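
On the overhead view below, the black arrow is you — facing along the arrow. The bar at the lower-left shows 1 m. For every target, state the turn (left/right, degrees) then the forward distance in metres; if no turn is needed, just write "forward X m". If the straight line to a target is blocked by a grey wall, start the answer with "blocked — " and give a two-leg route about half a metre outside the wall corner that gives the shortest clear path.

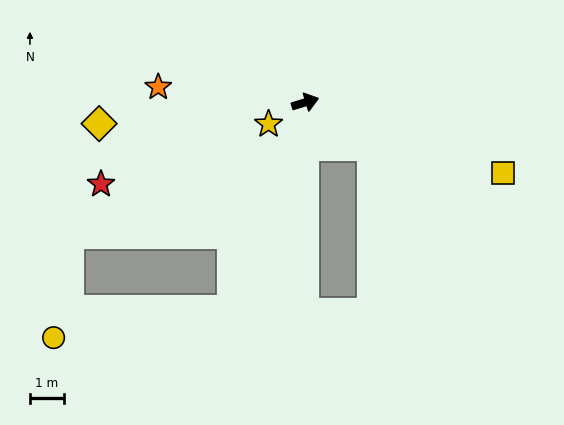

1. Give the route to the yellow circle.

blocked — turn right 127°, forward 6.5 m, then turn right 61°, forward 5.3 m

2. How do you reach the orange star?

turn left 157°, forward 4.3 m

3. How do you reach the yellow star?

turn right 166°, forward 1.3 m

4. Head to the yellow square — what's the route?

turn right 37°, forward 6.2 m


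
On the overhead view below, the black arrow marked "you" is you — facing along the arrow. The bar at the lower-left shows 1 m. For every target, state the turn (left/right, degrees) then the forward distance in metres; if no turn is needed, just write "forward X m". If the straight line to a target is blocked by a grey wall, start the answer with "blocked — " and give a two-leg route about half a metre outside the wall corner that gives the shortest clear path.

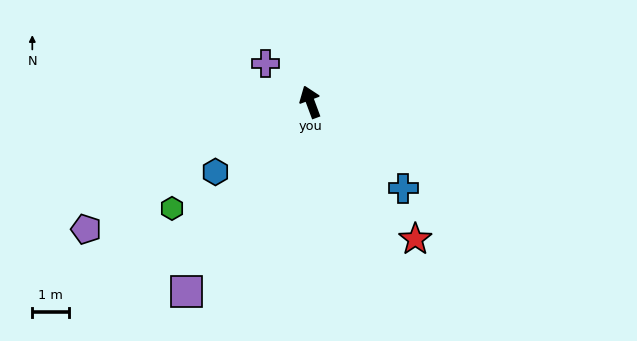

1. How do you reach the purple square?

turn left 126°, forward 6.2 m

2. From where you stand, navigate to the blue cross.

turn right 153°, forward 3.5 m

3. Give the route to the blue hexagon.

turn left 106°, forward 3.2 m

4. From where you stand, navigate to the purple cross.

turn left 29°, forward 1.6 m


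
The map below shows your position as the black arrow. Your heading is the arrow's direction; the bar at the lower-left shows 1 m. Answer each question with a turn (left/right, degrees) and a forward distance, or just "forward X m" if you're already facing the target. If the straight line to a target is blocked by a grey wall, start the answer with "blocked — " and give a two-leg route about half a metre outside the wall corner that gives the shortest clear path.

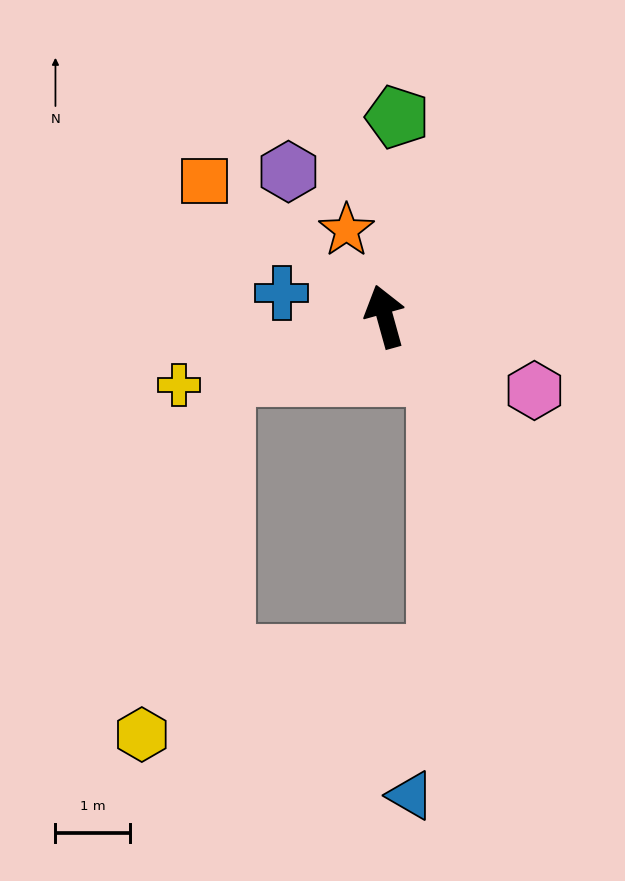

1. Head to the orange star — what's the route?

turn left 9°, forward 1.3 m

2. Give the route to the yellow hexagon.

blocked — turn left 94°, forward 2.3 m, then turn left 58°, forward 4.9 m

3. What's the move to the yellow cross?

turn left 93°, forward 2.9 m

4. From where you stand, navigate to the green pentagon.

turn right 19°, forward 2.7 m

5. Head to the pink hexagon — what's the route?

turn right 132°, forward 2.2 m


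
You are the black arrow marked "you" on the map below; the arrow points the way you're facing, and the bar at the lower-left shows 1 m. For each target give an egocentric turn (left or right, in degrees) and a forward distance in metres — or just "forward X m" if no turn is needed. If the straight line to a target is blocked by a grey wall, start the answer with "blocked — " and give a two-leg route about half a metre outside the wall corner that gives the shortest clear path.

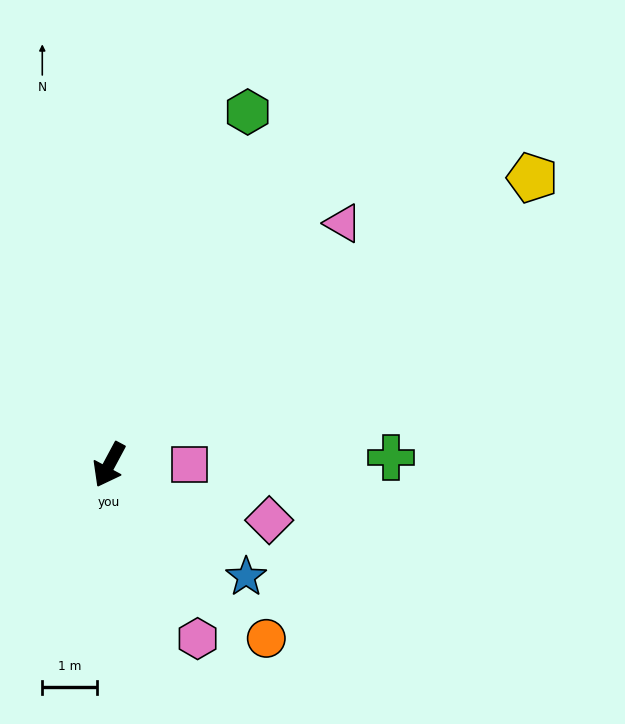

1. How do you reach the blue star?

turn left 79°, forward 3.3 m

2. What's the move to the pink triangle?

turn left 164°, forward 6.2 m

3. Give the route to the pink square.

turn left 119°, forward 1.5 m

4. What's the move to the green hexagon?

turn right 173°, forward 7.0 m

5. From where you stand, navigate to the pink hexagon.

turn left 55°, forward 3.6 m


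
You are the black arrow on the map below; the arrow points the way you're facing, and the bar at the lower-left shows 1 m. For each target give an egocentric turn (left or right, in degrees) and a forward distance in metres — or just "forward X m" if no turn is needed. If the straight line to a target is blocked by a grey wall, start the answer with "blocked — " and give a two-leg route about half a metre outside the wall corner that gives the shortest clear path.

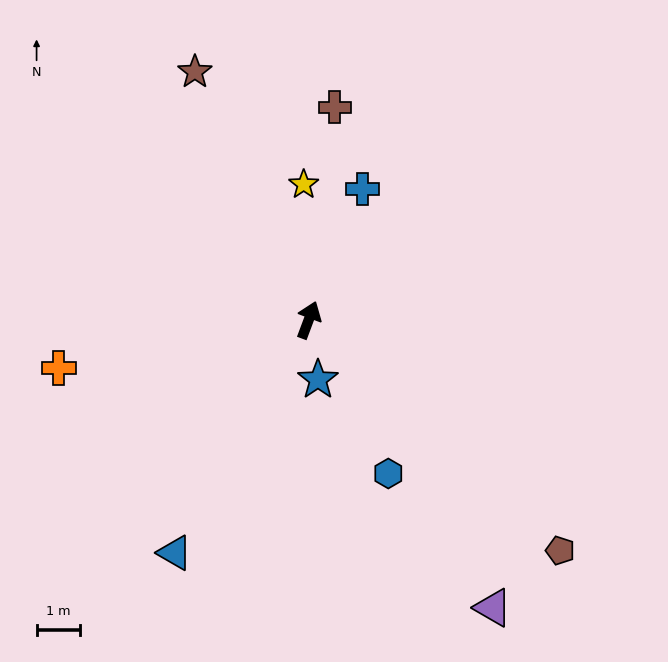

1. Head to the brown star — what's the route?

turn left 45°, forward 6.2 m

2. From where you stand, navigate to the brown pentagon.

turn right 112°, forward 7.8 m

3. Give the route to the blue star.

turn right 151°, forward 1.4 m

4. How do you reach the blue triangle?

turn left 171°, forward 6.1 m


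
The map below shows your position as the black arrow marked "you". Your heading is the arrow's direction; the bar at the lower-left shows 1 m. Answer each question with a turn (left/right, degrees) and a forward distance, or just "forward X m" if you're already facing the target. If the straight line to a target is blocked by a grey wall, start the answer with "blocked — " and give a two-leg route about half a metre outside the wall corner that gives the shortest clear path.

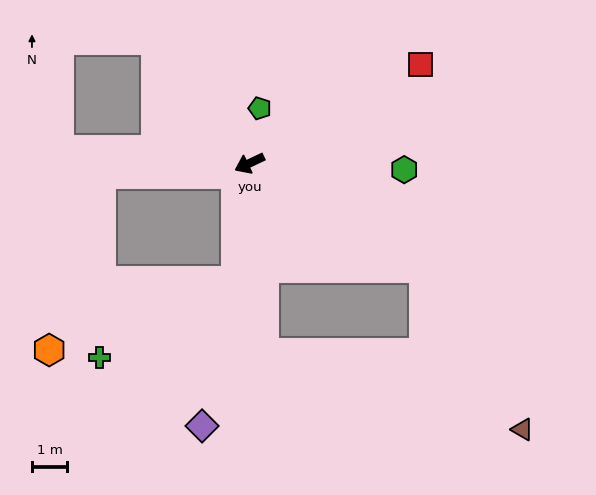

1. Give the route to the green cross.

blocked — turn left 58°, forward 3.3 m, then turn right 54°, forward 4.4 m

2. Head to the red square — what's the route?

turn right 175°, forward 5.6 m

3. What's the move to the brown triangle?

blocked — turn left 124°, forward 5.7 m, then turn right 28°, forward 5.3 m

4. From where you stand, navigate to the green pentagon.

turn right 126°, forward 1.6 m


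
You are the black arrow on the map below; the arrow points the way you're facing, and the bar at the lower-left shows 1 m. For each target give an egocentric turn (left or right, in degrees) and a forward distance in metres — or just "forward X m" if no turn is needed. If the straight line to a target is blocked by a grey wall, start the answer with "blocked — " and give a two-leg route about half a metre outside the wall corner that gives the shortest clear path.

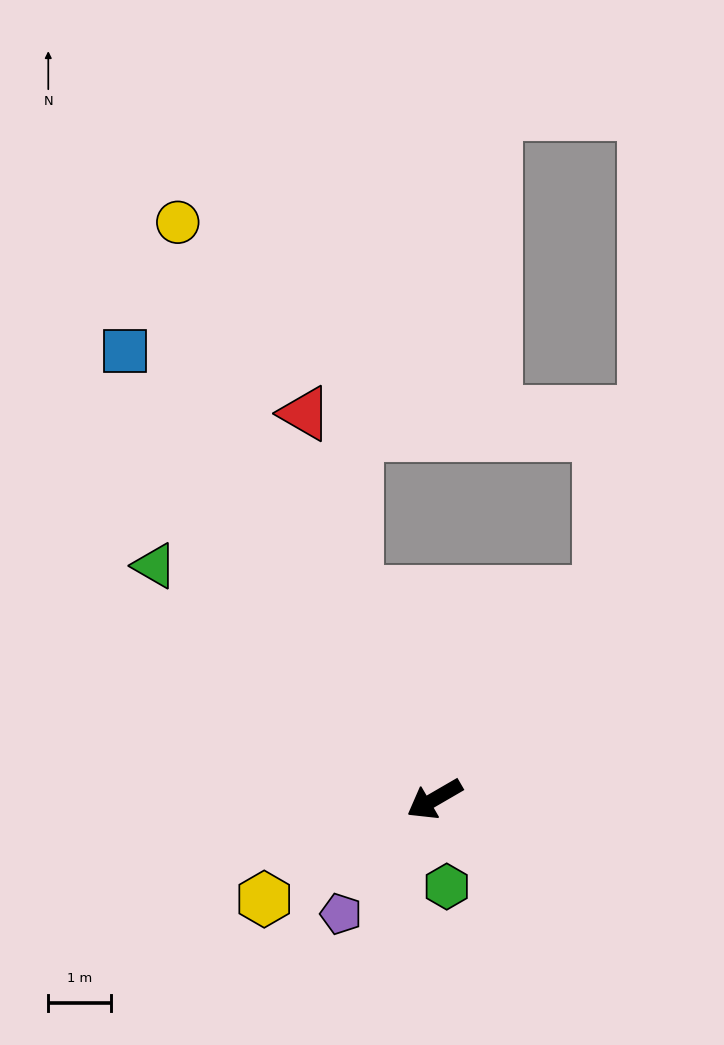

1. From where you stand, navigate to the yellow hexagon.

forward 3.1 m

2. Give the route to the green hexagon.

turn left 68°, forward 1.4 m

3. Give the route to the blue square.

turn right 85°, forward 8.6 m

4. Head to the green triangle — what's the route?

turn right 70°, forward 5.8 m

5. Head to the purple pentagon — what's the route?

turn left 21°, forward 2.3 m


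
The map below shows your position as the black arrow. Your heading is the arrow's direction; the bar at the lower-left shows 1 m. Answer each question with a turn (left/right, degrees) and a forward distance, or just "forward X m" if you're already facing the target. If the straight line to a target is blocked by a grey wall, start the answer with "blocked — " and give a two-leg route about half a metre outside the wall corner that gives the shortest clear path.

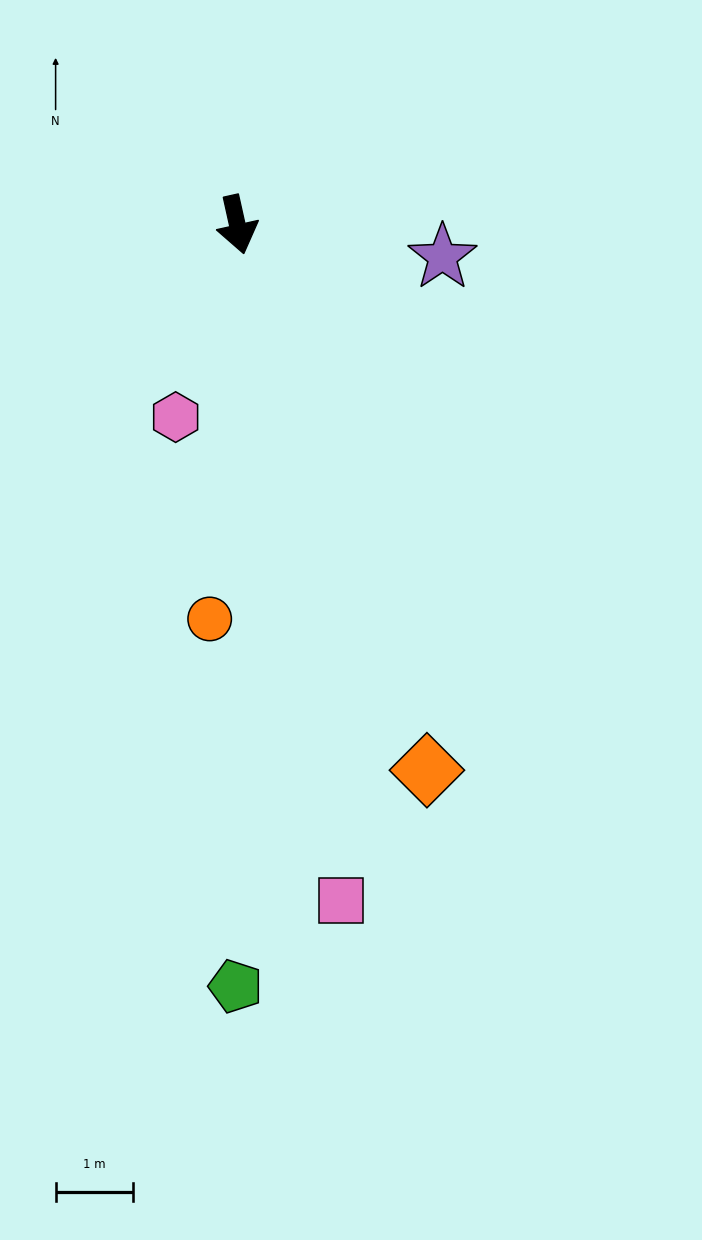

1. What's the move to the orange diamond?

turn left 7°, forward 7.5 m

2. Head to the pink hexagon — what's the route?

turn right 30°, forward 2.6 m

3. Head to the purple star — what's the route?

turn left 68°, forward 2.7 m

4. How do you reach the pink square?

turn right 4°, forward 8.9 m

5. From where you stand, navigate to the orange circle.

turn right 17°, forward 5.1 m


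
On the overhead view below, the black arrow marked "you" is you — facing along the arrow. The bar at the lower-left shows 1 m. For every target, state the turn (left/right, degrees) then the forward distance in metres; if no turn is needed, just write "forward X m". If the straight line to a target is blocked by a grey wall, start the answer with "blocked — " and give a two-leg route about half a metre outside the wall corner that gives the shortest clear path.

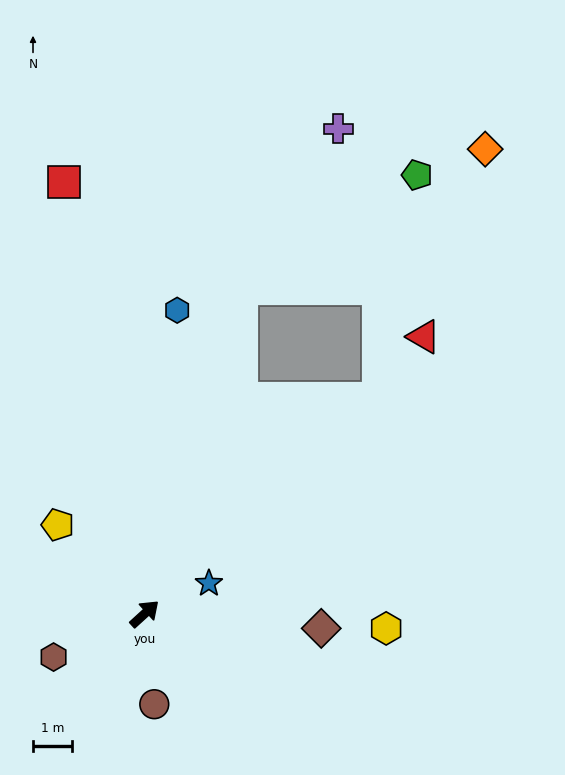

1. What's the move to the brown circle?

turn right 126°, forward 2.3 m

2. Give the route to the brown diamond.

turn right 47°, forward 4.6 m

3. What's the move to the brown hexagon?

turn left 163°, forward 2.6 m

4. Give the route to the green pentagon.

blocked — forward 8.2 m, then turn left 38°, forward 5.9 m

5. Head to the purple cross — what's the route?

blocked — turn left 31°, forward 8.7 m, then turn right 15°, forward 4.8 m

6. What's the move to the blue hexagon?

turn left 42°, forward 7.9 m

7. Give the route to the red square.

turn left 58°, forward 11.3 m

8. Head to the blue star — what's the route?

turn right 17°, forward 1.8 m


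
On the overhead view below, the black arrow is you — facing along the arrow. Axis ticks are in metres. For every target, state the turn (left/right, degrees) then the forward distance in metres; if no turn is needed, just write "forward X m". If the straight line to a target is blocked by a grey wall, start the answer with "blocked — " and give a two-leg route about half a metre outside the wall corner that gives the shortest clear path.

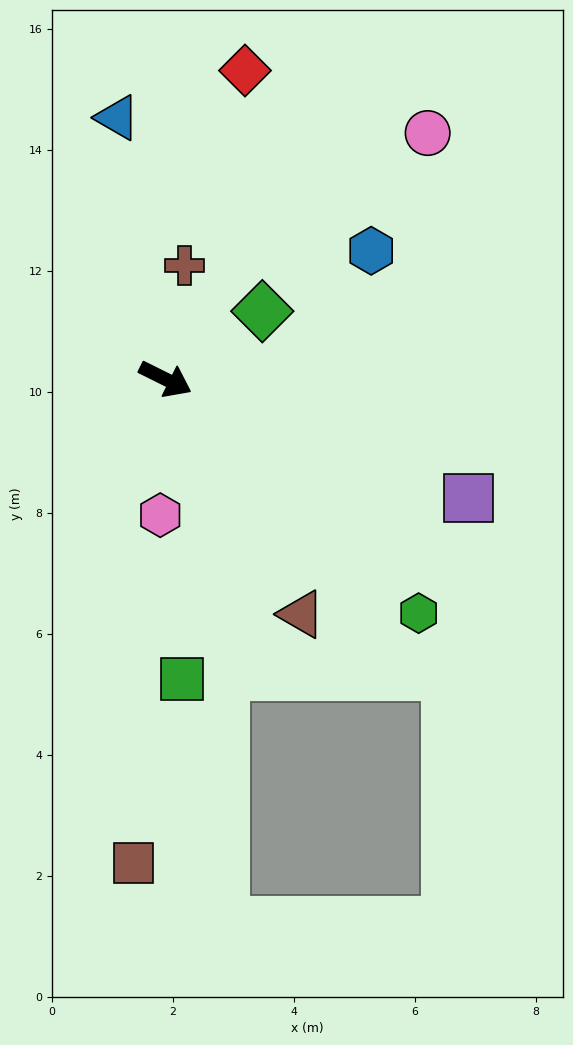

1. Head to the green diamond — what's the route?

turn left 61°, forward 2.0 m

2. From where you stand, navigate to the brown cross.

turn left 107°, forward 1.9 m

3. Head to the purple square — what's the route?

turn left 5°, forward 5.4 m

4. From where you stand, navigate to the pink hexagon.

turn right 66°, forward 2.3 m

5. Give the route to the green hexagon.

turn right 16°, forward 5.7 m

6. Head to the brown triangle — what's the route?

turn right 34°, forward 4.5 m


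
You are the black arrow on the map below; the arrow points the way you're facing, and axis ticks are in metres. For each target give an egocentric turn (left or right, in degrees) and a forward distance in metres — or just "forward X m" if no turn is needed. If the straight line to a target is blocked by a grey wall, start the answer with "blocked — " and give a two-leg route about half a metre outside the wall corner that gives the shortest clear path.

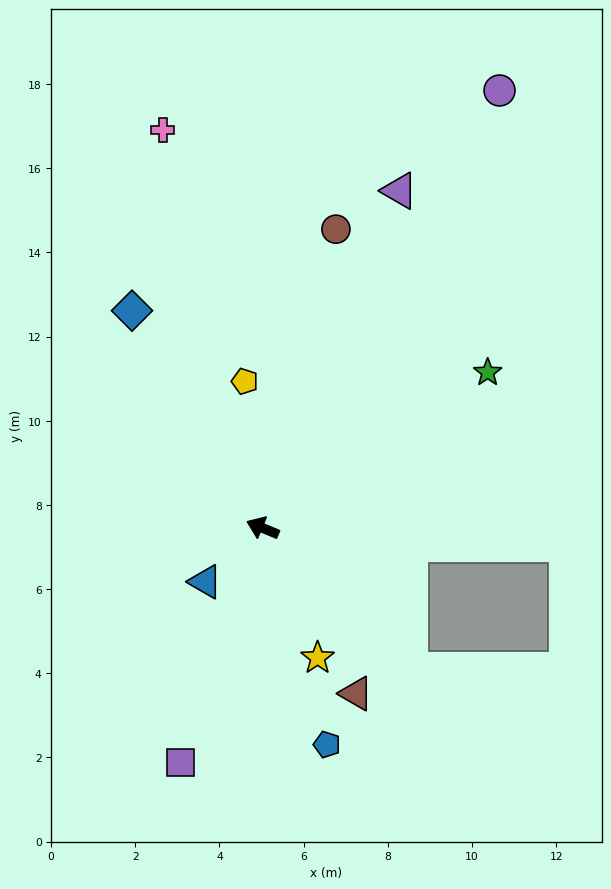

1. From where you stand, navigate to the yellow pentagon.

turn right 61°, forward 3.5 m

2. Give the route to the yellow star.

turn left 135°, forward 3.3 m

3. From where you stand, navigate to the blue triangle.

turn left 66°, forward 1.9 m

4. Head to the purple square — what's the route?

turn left 93°, forward 5.9 m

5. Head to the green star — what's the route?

turn right 123°, forward 6.5 m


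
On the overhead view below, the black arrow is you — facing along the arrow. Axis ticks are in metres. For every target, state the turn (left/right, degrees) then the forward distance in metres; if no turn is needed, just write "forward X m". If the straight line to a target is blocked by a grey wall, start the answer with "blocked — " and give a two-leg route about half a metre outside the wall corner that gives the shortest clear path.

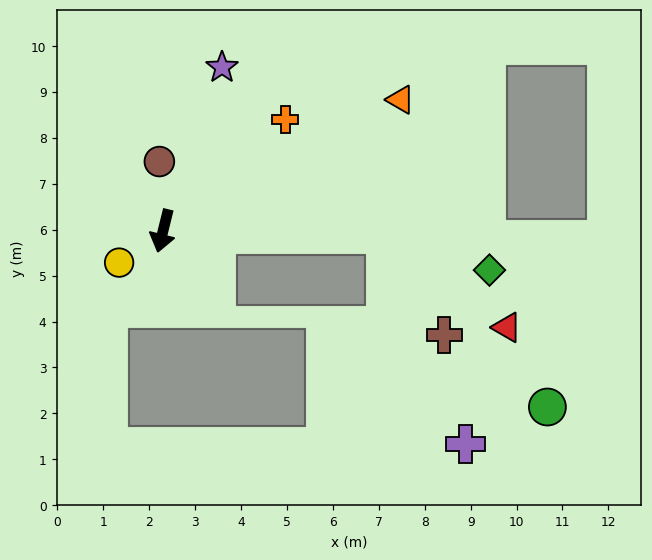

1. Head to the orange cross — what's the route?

turn left 146°, forward 3.6 m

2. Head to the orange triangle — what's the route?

turn left 133°, forward 5.9 m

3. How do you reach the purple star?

turn left 174°, forward 3.8 m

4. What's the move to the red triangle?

blocked — turn left 103°, forward 4.8 m, then turn right 37°, forward 3.3 m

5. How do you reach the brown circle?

turn right 163°, forward 1.5 m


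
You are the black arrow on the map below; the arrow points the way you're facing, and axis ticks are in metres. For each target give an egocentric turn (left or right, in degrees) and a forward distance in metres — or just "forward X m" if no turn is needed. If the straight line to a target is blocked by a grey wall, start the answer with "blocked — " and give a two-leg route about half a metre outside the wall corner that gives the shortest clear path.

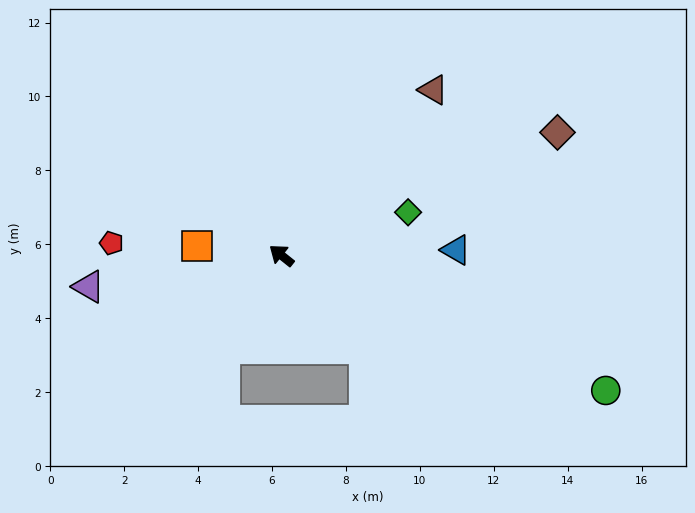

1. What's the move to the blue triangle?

turn right 140°, forward 4.7 m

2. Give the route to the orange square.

turn left 32°, forward 2.3 m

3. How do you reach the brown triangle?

turn right 94°, forward 6.1 m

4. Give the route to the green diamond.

turn right 123°, forward 3.6 m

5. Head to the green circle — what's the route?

turn right 164°, forward 9.5 m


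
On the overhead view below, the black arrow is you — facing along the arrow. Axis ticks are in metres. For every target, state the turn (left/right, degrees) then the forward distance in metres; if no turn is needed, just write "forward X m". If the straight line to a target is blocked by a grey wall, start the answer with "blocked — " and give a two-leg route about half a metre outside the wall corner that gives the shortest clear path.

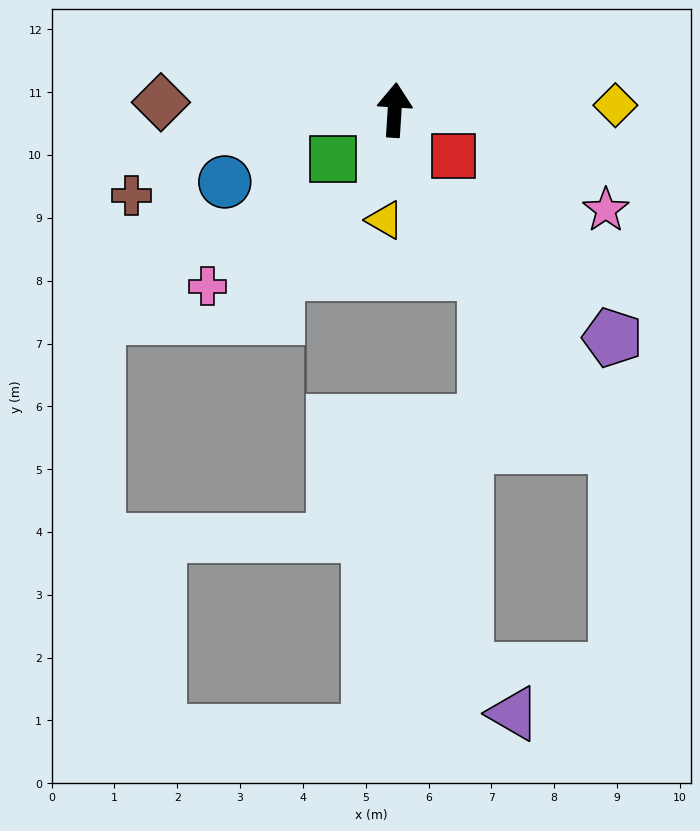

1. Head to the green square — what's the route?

turn left 132°, forward 1.3 m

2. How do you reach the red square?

turn right 124°, forward 1.2 m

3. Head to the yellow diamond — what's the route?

turn right 85°, forward 3.5 m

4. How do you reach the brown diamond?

turn left 92°, forward 3.7 m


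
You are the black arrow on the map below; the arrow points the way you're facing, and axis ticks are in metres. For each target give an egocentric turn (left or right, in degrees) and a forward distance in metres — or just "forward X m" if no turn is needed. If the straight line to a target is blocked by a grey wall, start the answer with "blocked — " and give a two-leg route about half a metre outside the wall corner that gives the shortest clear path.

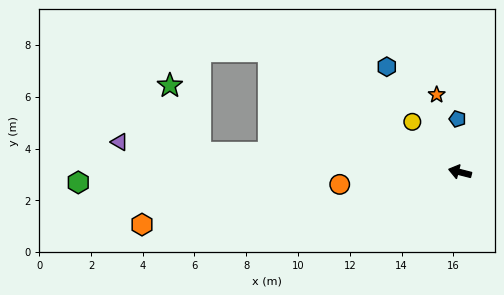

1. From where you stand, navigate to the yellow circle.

turn right 32°, forward 2.7 m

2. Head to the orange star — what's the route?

turn right 59°, forward 3.1 m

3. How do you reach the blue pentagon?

turn right 73°, forward 2.1 m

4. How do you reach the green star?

blocked — turn left 10°, forward 10.1 m, then turn right 61°, forward 2.8 m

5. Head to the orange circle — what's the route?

turn left 20°, forward 4.7 m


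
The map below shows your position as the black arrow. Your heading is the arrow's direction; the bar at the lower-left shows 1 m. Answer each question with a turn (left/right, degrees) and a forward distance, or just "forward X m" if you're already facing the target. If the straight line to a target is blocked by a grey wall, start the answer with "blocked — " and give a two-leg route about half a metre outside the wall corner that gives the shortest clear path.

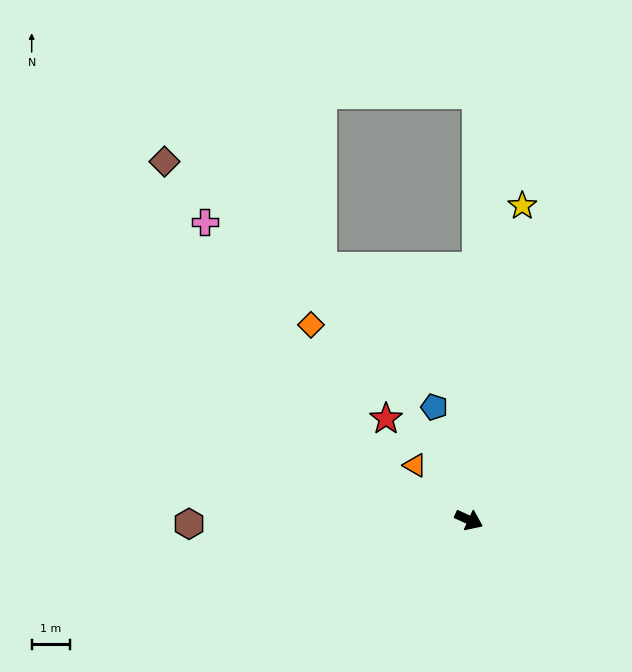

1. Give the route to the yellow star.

turn left 105°, forward 8.4 m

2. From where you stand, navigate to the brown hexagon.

turn right 155°, forward 7.4 m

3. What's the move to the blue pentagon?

turn left 132°, forward 3.1 m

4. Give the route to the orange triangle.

turn left 159°, forward 2.0 m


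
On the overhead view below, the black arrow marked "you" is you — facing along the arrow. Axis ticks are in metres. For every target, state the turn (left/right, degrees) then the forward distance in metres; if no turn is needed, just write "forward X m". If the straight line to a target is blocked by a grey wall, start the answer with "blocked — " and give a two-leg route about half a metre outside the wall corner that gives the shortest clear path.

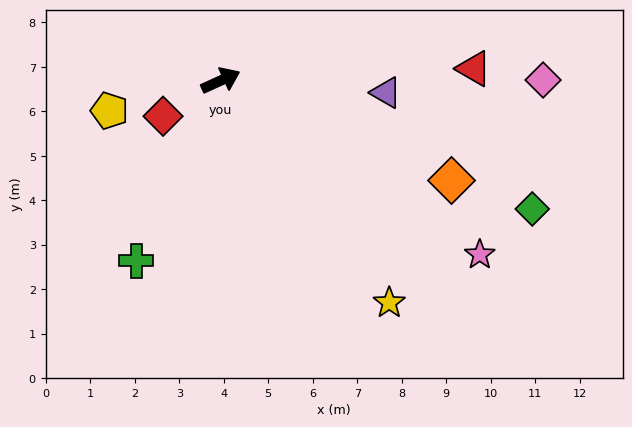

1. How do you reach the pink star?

turn right 58°, forward 7.0 m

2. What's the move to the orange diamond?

turn right 48°, forward 5.7 m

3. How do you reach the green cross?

turn right 140°, forward 4.5 m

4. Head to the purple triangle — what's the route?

turn right 29°, forward 3.7 m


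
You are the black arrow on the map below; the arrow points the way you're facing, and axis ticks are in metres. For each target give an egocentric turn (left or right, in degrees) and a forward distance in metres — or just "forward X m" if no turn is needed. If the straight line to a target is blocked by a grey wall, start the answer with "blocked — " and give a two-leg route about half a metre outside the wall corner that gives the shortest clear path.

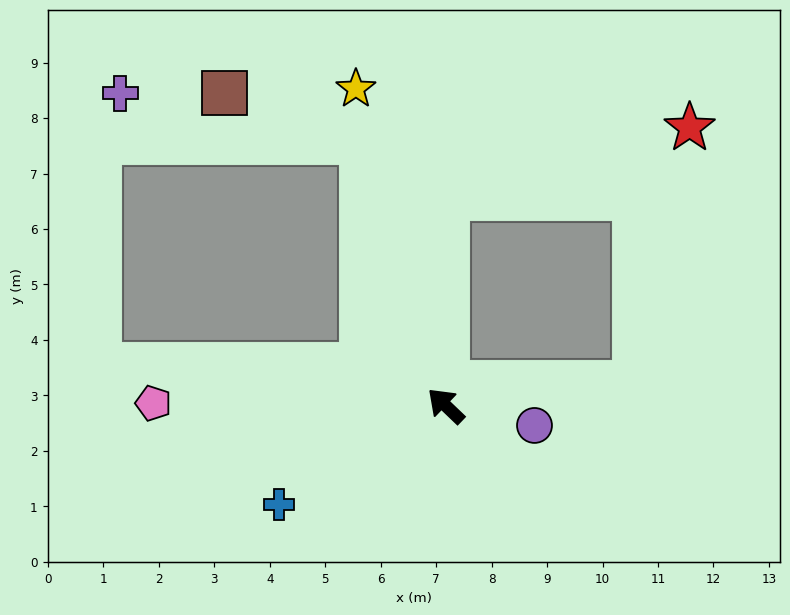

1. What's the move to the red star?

blocked — turn right 130°, forward 3.5 m, then turn left 72°, forward 4.7 m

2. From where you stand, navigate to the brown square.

blocked — turn right 29°, forward 5.0 m, then turn left 54°, forward 2.6 m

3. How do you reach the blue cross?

turn left 74°, forward 3.5 m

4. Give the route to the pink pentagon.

turn left 43°, forward 5.3 m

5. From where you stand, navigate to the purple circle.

turn right 149°, forward 1.6 m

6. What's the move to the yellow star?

turn right 30°, forward 5.9 m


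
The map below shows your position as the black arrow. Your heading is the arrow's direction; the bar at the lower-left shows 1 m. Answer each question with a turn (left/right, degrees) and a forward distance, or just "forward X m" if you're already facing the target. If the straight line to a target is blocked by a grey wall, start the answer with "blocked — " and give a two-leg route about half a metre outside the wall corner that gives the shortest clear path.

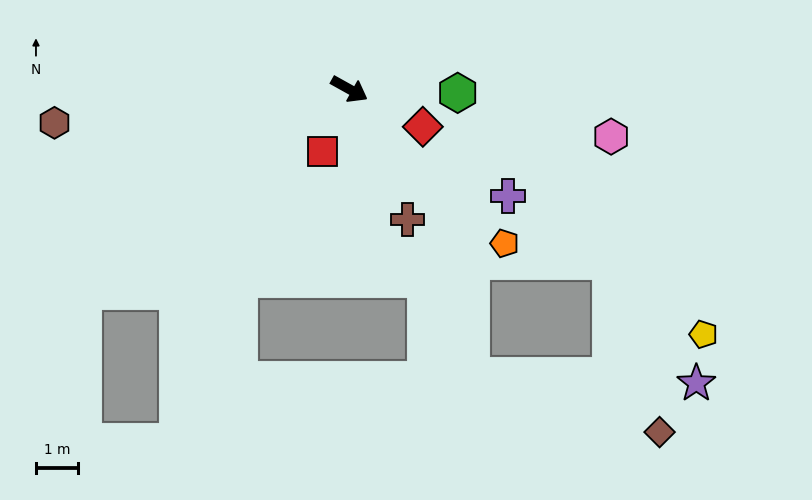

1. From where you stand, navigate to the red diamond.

turn left 2°, forward 2.0 m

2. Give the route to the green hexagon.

turn left 27°, forward 2.6 m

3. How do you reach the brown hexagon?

turn right 144°, forward 7.1 m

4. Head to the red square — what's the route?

turn right 84°, forward 1.6 m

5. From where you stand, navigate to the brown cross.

turn right 37°, forward 3.4 m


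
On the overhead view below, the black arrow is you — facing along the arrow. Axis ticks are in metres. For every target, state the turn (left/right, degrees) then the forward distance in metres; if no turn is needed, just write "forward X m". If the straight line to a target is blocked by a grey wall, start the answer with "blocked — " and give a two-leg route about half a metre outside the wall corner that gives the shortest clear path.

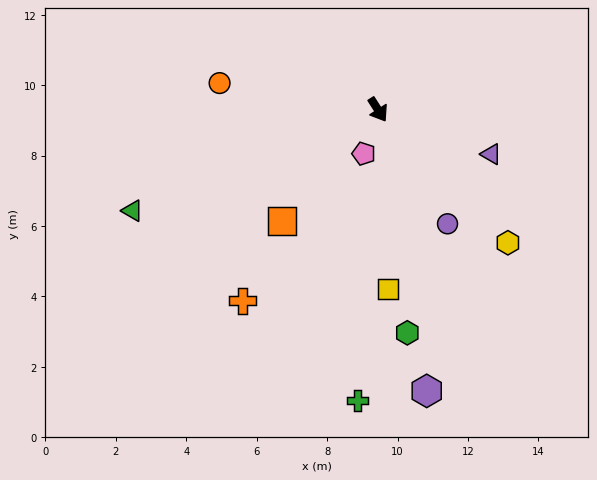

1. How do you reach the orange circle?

turn right 132°, forward 4.6 m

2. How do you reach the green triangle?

turn right 100°, forward 7.5 m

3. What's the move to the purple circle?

forward 3.8 m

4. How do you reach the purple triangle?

turn left 36°, forward 3.5 m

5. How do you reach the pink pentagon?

turn right 51°, forward 1.3 m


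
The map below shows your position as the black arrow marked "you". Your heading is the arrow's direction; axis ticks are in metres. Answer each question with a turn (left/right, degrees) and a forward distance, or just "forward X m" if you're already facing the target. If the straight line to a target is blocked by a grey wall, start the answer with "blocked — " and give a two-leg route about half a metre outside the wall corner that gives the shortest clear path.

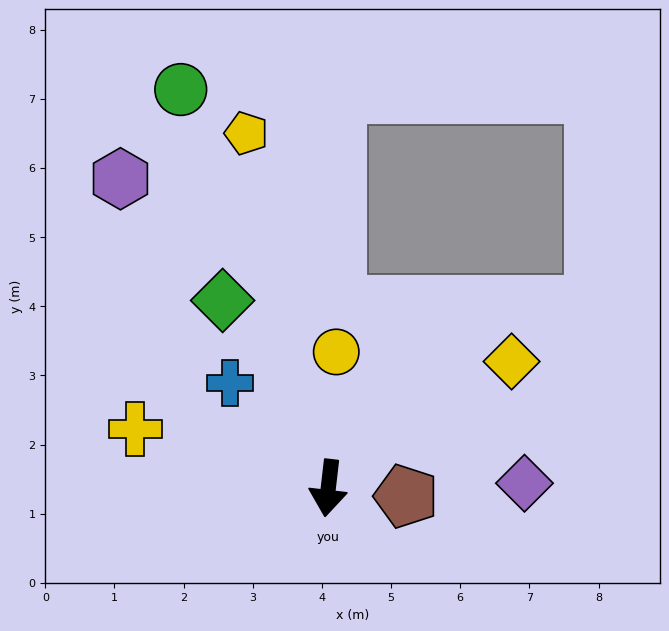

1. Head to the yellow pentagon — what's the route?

turn right 160°, forward 5.3 m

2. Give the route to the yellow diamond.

turn left 131°, forward 3.2 m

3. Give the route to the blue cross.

turn right 130°, forward 2.1 m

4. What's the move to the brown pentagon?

turn left 91°, forward 1.1 m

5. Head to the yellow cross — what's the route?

turn right 100°, forward 2.9 m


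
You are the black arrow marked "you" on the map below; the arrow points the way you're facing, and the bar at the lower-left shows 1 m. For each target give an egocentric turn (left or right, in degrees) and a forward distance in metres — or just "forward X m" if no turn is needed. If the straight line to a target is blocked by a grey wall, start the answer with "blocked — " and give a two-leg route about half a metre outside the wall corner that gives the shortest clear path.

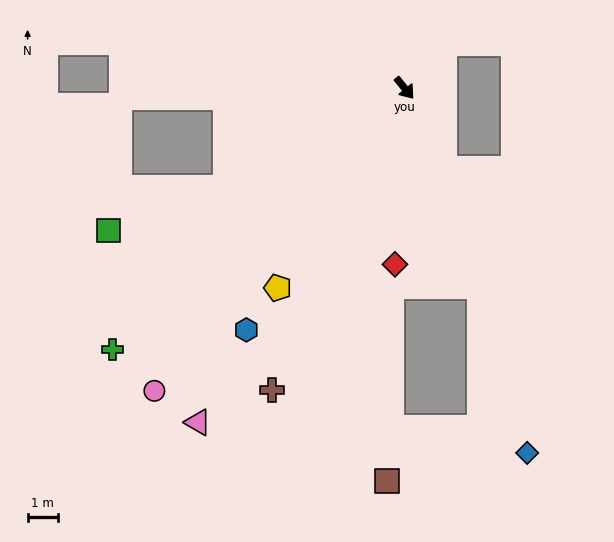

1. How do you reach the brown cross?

turn right 63°, forward 10.9 m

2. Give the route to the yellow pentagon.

turn right 72°, forward 7.8 m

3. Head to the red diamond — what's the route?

turn right 42°, forward 5.8 m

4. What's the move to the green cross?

turn right 87°, forward 13.0 m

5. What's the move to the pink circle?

turn right 79°, forward 13.0 m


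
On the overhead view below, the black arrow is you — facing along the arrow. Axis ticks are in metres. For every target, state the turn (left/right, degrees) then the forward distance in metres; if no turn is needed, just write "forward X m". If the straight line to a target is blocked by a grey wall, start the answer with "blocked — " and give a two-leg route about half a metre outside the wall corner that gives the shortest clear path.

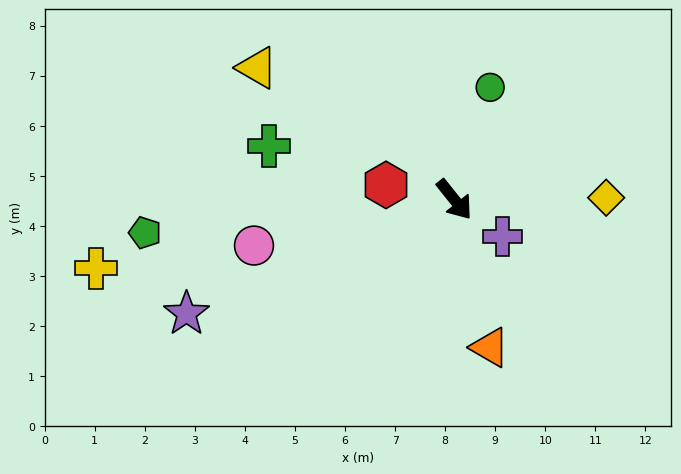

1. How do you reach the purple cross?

turn left 14°, forward 1.2 m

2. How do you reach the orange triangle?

turn right 25°, forward 3.0 m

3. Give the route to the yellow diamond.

turn left 52°, forward 3.0 m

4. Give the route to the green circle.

turn left 124°, forward 2.4 m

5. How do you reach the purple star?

turn right 106°, forward 5.8 m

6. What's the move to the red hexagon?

turn right 141°, forward 1.4 m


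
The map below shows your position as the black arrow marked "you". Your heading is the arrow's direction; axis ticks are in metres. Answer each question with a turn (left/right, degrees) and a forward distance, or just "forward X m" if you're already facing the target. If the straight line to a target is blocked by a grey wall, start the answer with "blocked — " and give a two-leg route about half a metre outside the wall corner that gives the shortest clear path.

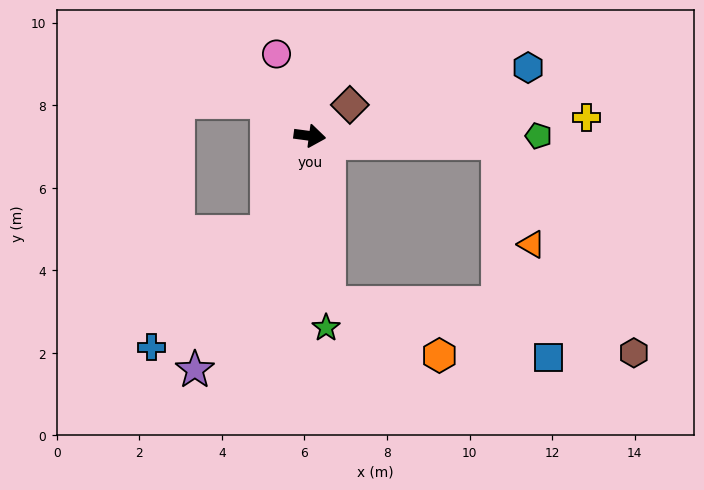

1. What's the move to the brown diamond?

turn left 45°, forward 1.2 m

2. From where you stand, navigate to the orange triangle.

blocked — turn left 6°, forward 4.6 m, then turn right 71°, forward 2.6 m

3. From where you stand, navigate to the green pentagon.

turn left 8°, forward 5.5 m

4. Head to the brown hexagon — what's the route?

blocked — turn left 6°, forward 4.6 m, then turn right 56°, forward 6.1 m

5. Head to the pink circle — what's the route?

turn left 120°, forward 2.1 m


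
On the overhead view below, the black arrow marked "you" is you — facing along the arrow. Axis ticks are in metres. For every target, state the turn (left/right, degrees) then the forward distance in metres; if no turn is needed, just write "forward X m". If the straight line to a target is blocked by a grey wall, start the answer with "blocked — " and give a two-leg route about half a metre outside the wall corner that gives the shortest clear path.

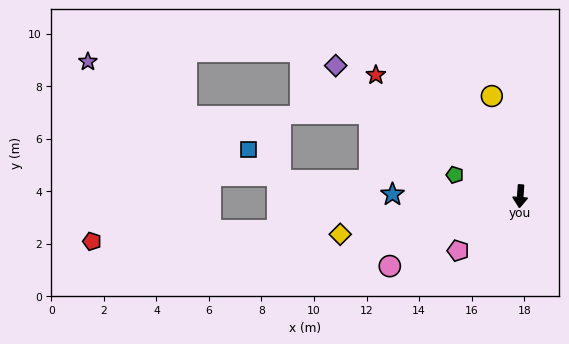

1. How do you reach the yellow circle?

turn right 160°, forward 4.0 m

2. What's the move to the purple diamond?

turn right 121°, forward 8.6 m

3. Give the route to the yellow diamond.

turn right 74°, forward 7.0 m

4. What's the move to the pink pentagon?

turn right 45°, forward 3.1 m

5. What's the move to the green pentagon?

turn right 104°, forward 2.6 m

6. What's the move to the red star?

turn right 126°, forward 7.2 m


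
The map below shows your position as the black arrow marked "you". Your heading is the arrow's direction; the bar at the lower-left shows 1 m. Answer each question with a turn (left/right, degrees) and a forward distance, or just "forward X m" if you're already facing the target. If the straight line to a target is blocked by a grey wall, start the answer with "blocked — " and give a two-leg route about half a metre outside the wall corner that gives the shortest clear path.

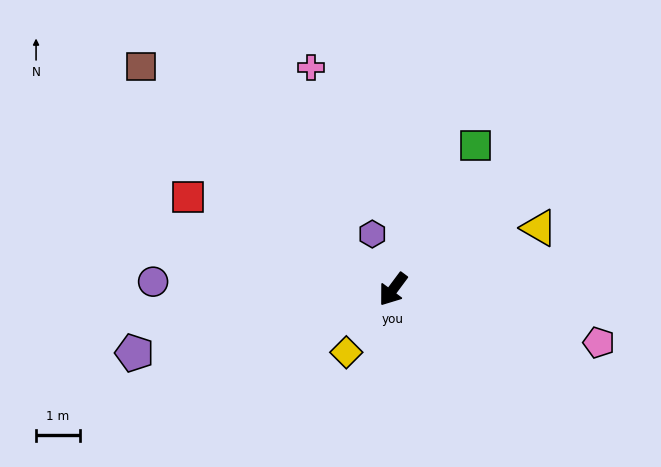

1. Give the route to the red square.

turn right 78°, forward 5.1 m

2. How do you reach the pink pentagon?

turn left 112°, forward 4.8 m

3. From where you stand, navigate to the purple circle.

turn right 55°, forward 5.4 m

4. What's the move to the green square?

turn right 173°, forward 3.8 m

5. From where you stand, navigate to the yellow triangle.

turn left 150°, forward 3.6 m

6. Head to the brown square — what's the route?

turn right 95°, forward 7.6 m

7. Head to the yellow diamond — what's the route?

forward 1.8 m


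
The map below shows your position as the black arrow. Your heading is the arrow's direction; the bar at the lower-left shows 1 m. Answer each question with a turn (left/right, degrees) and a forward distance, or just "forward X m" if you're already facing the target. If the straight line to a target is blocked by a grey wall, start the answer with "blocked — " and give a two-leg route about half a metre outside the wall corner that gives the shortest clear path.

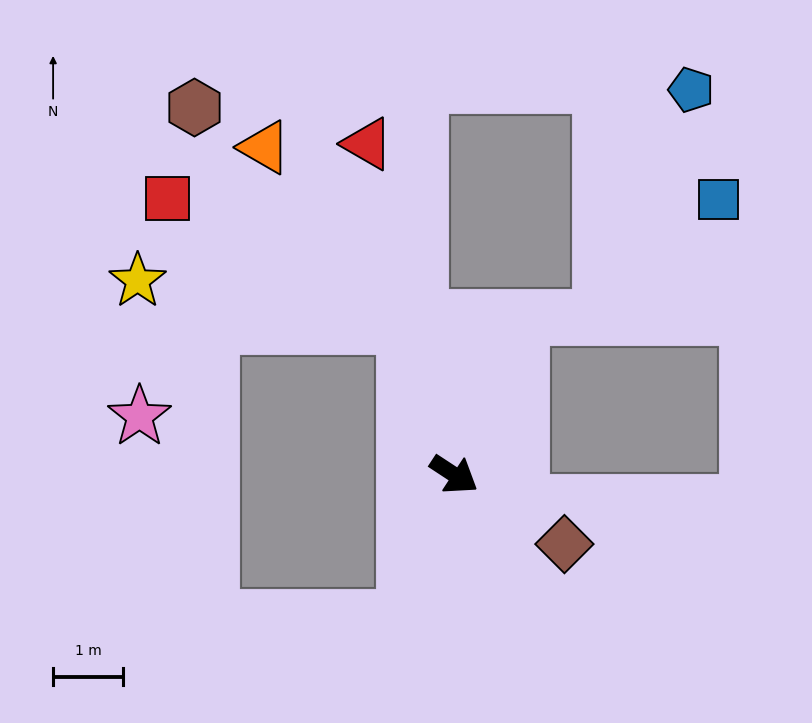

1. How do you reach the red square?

blocked — turn left 141°, forward 2.3 m, then turn left 44°, forward 3.9 m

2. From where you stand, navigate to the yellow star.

blocked — turn left 141°, forward 2.3 m, then turn left 63°, forward 3.9 m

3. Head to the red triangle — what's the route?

turn left 138°, forward 4.9 m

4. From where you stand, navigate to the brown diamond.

forward 1.9 m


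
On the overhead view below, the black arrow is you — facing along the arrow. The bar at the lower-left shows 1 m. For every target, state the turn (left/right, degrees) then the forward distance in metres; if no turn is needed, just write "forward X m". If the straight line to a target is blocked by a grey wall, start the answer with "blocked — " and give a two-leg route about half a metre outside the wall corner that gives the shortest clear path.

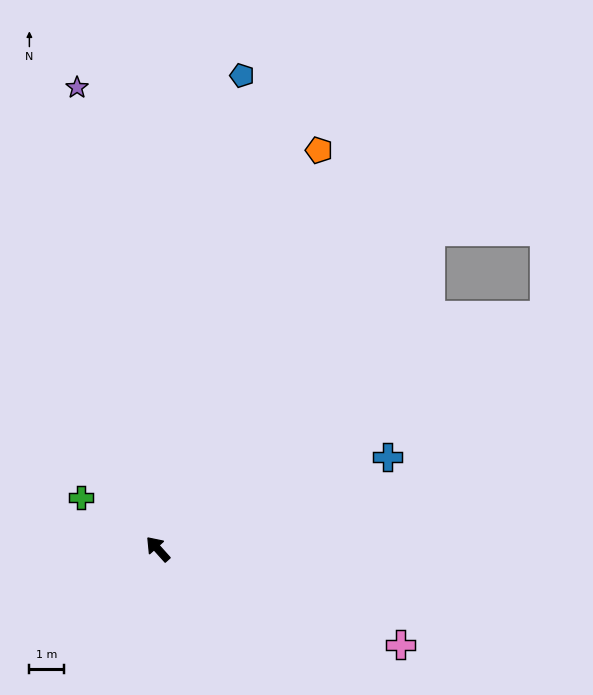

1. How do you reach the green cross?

turn left 14°, forward 2.7 m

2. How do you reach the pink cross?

turn right 153°, forward 7.6 m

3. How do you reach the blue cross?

turn right 110°, forward 7.2 m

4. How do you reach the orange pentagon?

turn right 64°, forward 12.6 m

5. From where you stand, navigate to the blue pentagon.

turn right 52°, forward 14.1 m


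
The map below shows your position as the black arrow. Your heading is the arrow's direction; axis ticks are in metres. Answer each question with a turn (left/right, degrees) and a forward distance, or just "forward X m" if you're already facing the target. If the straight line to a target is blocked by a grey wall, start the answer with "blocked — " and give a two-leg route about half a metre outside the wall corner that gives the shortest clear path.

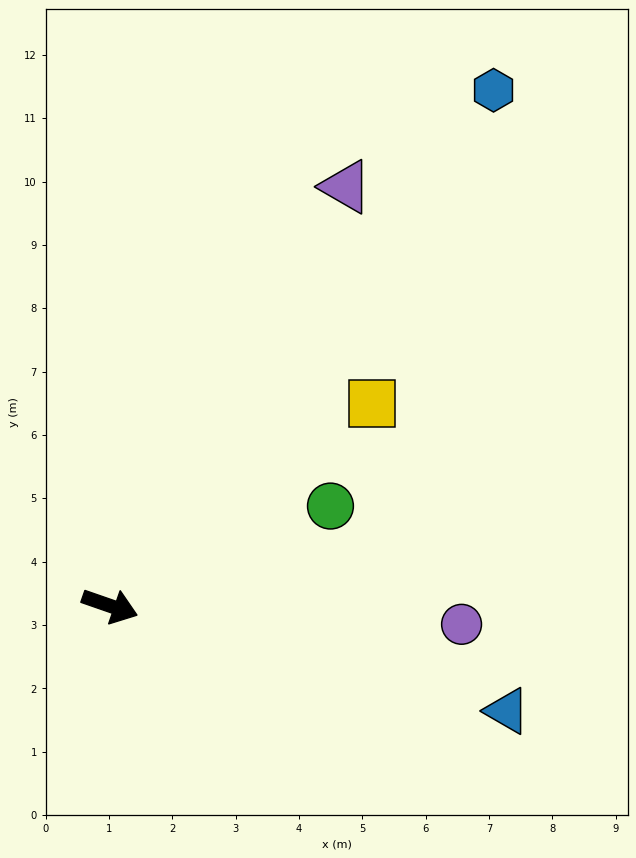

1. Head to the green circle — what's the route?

turn left 43°, forward 3.8 m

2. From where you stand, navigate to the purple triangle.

turn left 80°, forward 7.6 m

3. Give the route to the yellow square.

turn left 57°, forward 5.2 m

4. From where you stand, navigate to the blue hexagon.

turn left 73°, forward 10.1 m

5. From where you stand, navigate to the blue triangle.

turn left 4°, forward 6.5 m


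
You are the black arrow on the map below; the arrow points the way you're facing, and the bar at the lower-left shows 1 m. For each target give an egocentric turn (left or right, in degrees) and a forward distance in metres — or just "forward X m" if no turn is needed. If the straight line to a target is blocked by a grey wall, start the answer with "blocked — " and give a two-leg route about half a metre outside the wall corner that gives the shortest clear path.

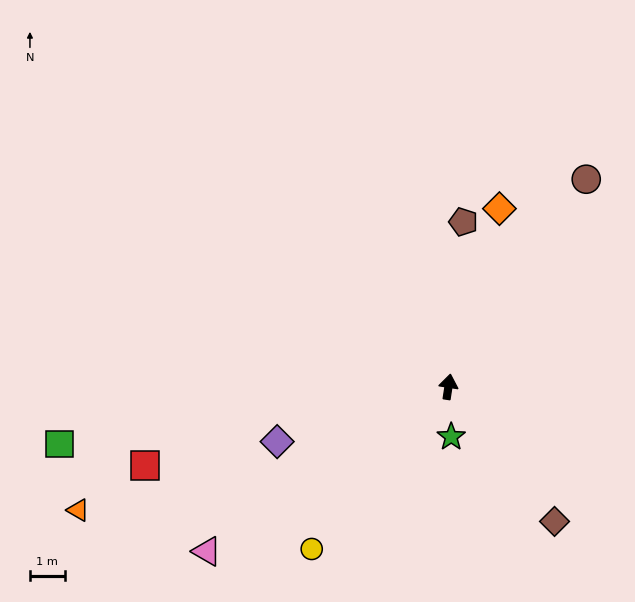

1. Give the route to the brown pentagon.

turn left 4°, forward 4.8 m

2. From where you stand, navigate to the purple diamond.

turn left 116°, forward 5.2 m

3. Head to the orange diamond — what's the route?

turn right 7°, forward 5.3 m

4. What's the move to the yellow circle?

turn left 149°, forward 6.1 m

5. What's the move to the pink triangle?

turn left 133°, forward 8.4 m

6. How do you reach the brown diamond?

turn right 133°, forward 4.9 m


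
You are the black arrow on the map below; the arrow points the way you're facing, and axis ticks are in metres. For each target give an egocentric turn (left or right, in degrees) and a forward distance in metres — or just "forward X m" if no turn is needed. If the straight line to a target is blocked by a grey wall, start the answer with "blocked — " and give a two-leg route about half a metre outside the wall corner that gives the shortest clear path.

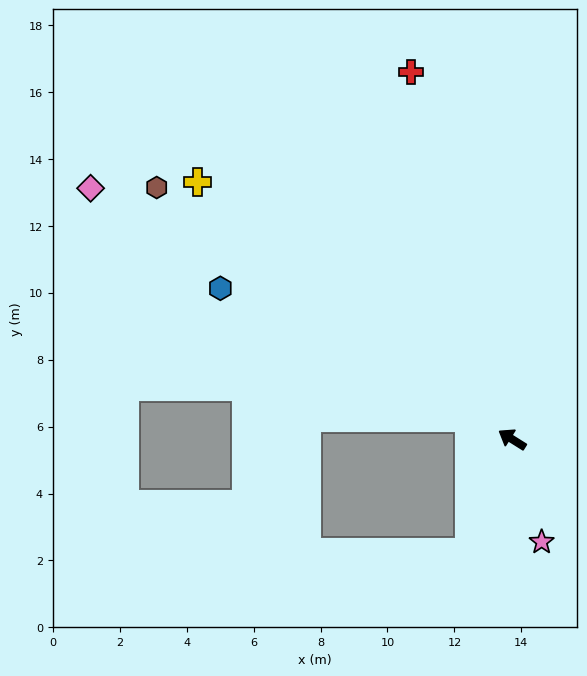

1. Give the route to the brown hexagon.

turn right 3°, forward 13.0 m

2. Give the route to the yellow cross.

turn right 7°, forward 12.1 m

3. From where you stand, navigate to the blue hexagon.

turn left 5°, forward 9.8 m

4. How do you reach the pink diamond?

forward 14.7 m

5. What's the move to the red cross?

turn right 42°, forward 11.4 m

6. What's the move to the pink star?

turn left 138°, forward 3.2 m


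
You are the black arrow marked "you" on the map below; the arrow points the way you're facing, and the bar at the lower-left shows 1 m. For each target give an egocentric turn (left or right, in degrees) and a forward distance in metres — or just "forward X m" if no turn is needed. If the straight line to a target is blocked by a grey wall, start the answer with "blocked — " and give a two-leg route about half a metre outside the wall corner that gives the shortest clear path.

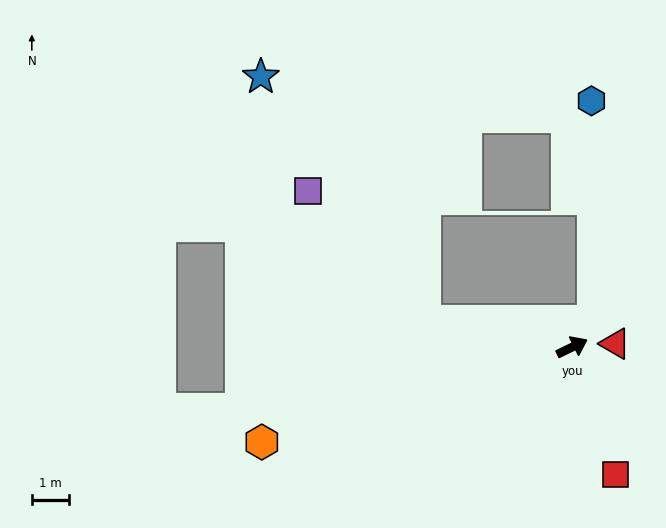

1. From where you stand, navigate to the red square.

turn right 97°, forward 3.6 m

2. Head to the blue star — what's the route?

blocked — turn left 144°, forward 4.0 m, then turn right 46°, forward 7.9 m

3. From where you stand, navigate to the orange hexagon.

turn left 171°, forward 8.7 m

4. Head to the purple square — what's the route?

blocked — turn left 144°, forward 4.0 m, then turn right 38°, forward 4.7 m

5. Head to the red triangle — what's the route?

turn right 21°, forward 1.2 m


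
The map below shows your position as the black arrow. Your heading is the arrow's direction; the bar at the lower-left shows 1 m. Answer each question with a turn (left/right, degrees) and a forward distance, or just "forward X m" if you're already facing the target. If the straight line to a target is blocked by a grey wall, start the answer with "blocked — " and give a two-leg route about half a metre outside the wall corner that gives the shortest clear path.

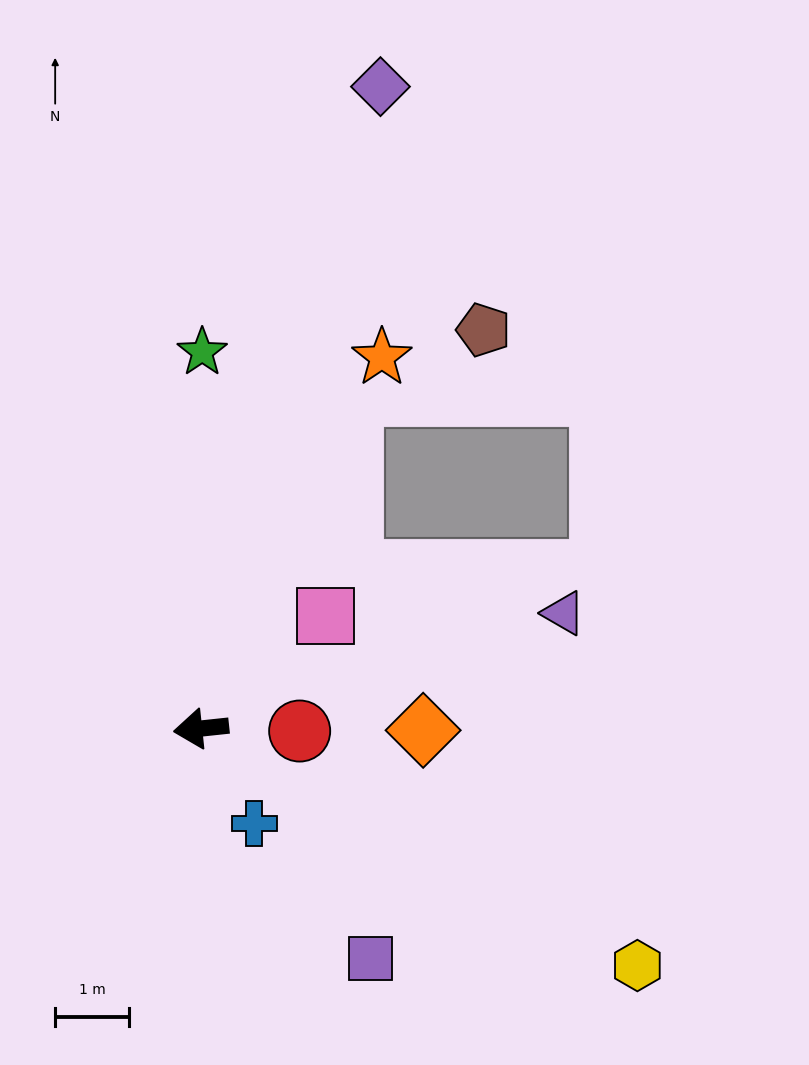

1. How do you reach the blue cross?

turn left 113°, forward 1.5 m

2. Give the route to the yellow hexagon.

turn left 145°, forward 6.8 m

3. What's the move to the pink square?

turn right 144°, forward 2.3 m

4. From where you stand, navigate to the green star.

turn right 96°, forward 5.1 m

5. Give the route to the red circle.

turn left 172°, forward 1.3 m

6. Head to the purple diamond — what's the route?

turn right 112°, forward 9.1 m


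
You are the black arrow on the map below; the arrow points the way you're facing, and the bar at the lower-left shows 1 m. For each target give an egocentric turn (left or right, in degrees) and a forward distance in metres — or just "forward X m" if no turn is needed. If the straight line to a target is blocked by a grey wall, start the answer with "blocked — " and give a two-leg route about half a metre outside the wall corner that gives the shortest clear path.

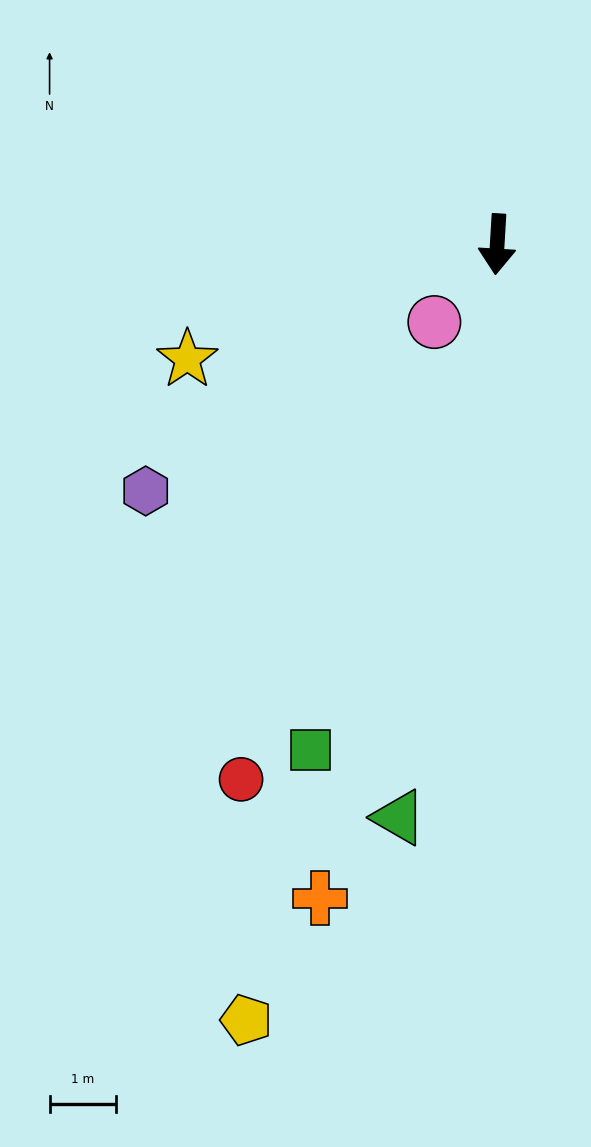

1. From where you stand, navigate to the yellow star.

turn right 66°, forward 5.0 m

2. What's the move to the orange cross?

turn right 12°, forward 10.2 m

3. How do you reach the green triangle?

turn right 6°, forward 8.7 m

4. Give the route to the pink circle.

turn right 36°, forward 1.5 m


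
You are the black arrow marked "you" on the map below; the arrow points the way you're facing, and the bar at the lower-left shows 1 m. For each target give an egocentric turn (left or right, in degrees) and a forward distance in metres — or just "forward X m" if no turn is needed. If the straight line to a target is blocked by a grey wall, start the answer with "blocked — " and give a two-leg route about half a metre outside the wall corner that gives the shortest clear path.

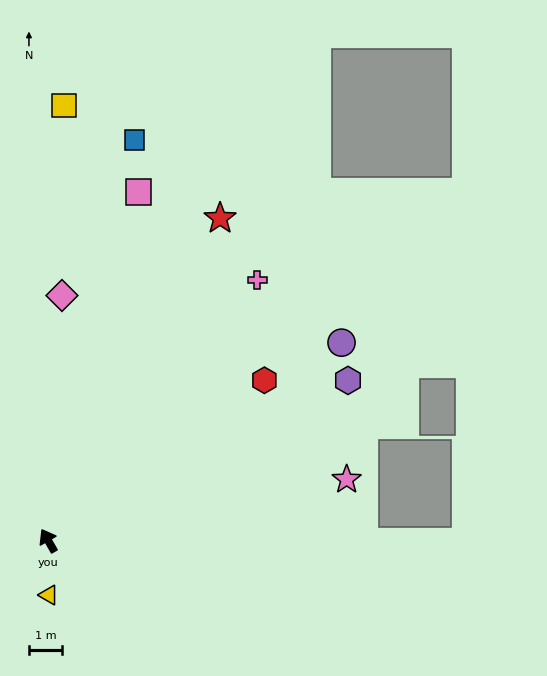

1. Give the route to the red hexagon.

turn right 83°, forward 8.1 m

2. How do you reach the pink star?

turn right 108°, forward 9.2 m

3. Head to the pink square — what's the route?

turn right 44°, forward 10.9 m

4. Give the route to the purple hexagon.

turn right 92°, forward 10.2 m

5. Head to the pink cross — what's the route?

turn right 69°, forward 10.1 m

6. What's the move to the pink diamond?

turn right 33°, forward 7.4 m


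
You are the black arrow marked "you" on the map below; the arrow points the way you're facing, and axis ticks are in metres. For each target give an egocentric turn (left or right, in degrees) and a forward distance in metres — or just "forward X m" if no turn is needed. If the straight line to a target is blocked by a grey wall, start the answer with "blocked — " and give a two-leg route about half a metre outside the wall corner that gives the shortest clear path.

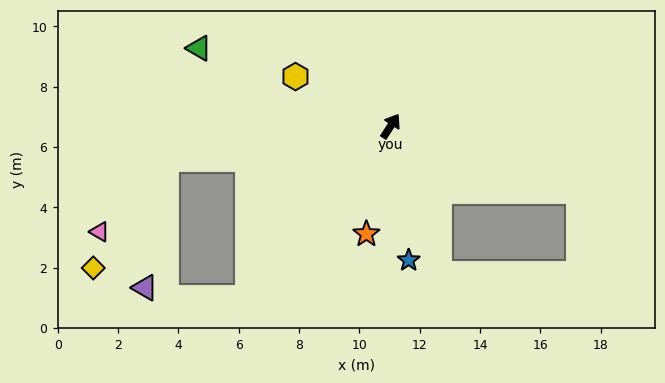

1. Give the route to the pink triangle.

blocked — turn left 131°, forward 7.5 m, then turn left 39°, forward 3.3 m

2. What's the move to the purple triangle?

blocked — turn left 131°, forward 7.5 m, then turn left 72°, forward 4.3 m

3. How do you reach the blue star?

turn right 139°, forward 4.5 m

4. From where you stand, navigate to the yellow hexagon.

turn left 95°, forward 3.6 m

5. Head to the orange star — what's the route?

turn right 160°, forward 3.7 m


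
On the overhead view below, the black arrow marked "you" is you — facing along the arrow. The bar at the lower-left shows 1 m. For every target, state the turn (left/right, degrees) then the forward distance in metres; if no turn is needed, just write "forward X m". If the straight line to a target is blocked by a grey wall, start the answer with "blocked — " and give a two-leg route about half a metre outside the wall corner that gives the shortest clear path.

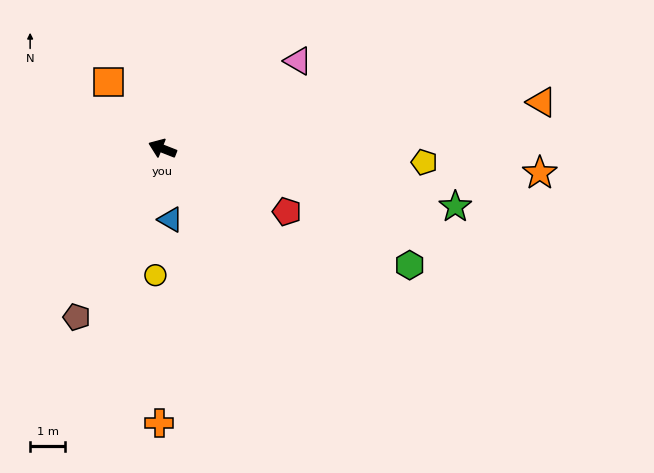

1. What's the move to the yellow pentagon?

turn right 161°, forward 7.5 m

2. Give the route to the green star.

turn right 170°, forward 8.5 m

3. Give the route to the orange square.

turn right 29°, forward 2.5 m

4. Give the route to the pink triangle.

turn right 126°, forward 4.6 m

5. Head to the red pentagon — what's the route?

turn left 175°, forward 4.0 m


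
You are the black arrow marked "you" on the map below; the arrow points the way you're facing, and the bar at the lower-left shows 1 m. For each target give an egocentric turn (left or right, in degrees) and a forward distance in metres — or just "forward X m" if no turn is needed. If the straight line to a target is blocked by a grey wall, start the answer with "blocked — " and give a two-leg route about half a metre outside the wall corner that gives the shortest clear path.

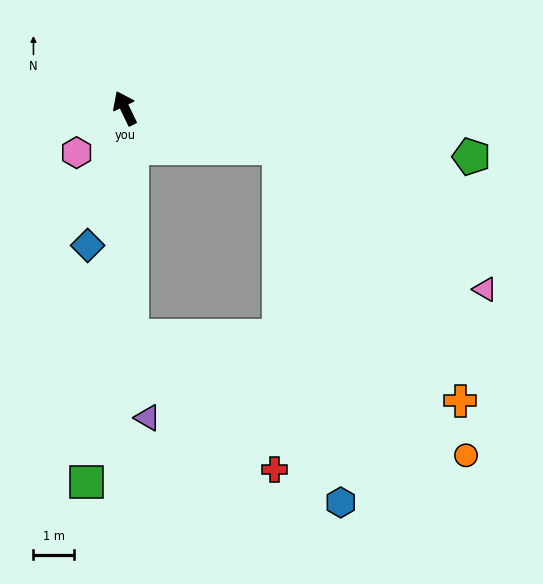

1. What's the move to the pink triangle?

blocked — turn right 130°, forward 3.9 m, then turn right 20°, forward 6.2 m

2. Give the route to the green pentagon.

turn right 124°, forward 8.7 m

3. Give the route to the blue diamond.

turn left 139°, forward 3.5 m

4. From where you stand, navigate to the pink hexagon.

turn left 107°, forward 1.6 m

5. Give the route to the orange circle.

blocked — turn left 156°, forward 5.6 m, then turn left 68°, forward 8.8 m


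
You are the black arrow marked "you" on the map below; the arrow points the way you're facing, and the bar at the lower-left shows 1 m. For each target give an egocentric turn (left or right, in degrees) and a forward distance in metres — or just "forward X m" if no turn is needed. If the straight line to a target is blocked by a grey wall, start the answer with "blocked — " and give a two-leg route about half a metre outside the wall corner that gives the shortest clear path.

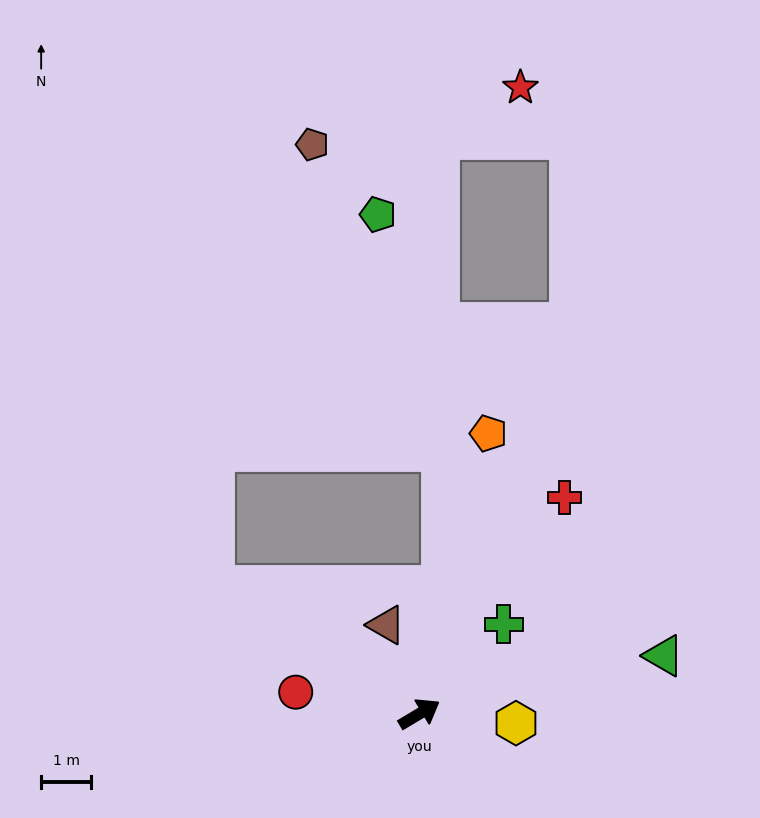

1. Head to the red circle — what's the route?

turn left 139°, forward 2.5 m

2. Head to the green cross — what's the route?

turn left 16°, forward 2.5 m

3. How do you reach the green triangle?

turn right 18°, forward 5.0 m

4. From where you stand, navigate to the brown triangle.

turn left 80°, forward 1.9 m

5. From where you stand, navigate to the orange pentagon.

turn left 45°, forward 5.8 m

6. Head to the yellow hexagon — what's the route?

turn right 36°, forward 1.9 m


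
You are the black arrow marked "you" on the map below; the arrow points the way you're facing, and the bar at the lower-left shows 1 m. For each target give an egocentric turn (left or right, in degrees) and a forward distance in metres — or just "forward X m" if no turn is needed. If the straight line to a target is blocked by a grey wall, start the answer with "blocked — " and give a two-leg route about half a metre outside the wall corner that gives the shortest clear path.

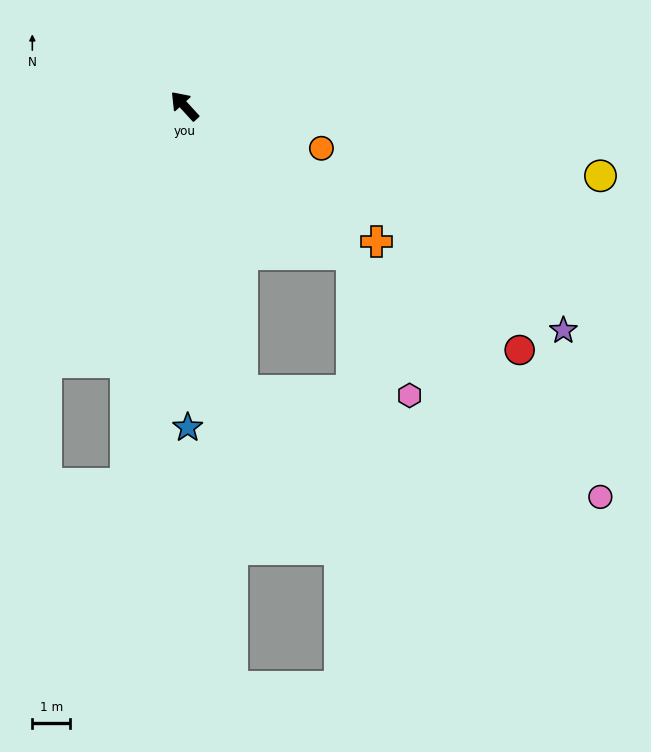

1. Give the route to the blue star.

turn left 138°, forward 8.5 m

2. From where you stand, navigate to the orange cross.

turn right 168°, forward 6.2 m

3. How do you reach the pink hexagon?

blocked — turn right 174°, forward 5.9 m, then turn right 26°, forward 4.0 m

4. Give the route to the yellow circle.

turn right 142°, forward 11.2 m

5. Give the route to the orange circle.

turn right 150°, forward 3.8 m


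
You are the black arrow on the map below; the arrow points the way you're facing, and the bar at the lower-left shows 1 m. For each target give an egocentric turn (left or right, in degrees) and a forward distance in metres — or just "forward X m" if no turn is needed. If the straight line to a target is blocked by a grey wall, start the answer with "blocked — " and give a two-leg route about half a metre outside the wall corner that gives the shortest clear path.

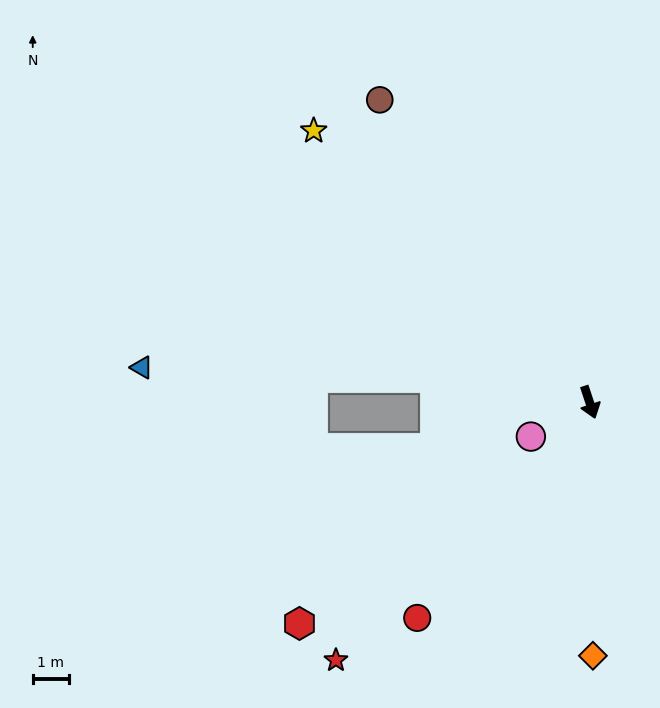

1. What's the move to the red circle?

turn right 57°, forward 7.7 m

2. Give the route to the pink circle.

turn right 78°, forward 1.9 m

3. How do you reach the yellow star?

turn right 153°, forward 10.8 m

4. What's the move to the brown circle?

turn right 164°, forward 10.2 m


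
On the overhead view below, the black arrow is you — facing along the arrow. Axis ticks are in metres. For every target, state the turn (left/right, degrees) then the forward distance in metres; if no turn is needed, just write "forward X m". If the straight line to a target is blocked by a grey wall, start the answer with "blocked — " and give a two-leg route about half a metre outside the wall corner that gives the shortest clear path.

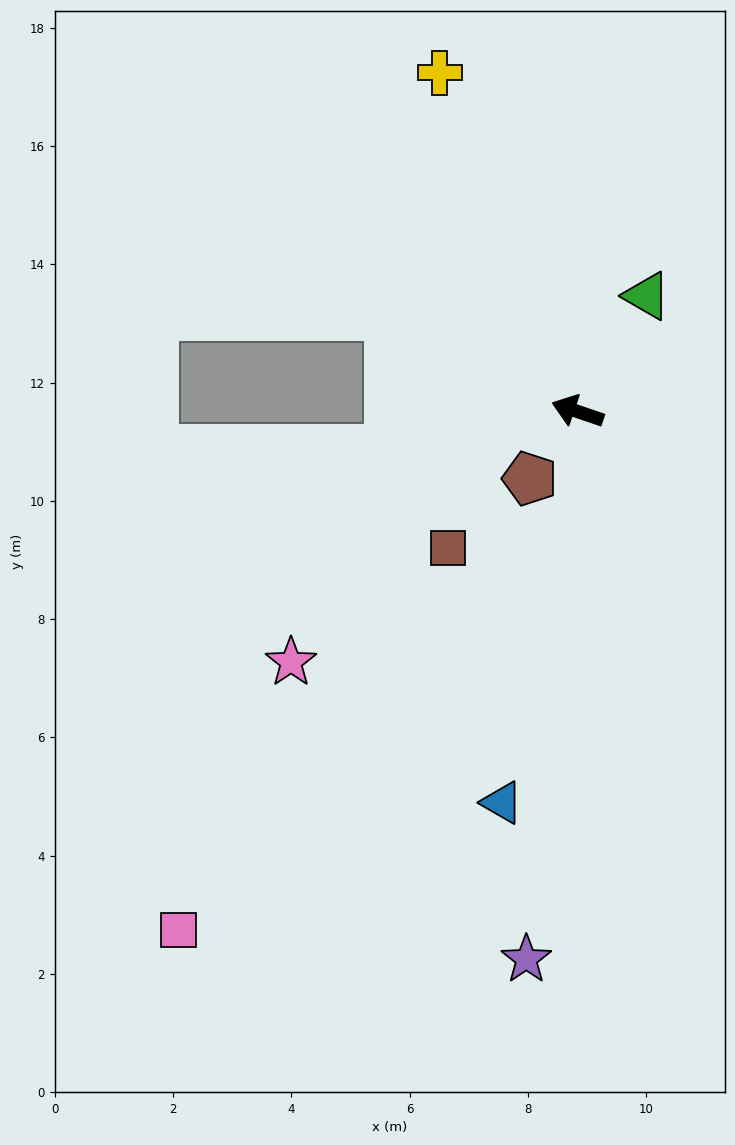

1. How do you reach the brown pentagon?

turn left 73°, forward 1.4 m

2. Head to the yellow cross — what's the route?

turn right 49°, forward 6.2 m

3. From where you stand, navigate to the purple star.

turn left 103°, forward 9.3 m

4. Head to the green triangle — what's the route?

turn right 102°, forward 2.3 m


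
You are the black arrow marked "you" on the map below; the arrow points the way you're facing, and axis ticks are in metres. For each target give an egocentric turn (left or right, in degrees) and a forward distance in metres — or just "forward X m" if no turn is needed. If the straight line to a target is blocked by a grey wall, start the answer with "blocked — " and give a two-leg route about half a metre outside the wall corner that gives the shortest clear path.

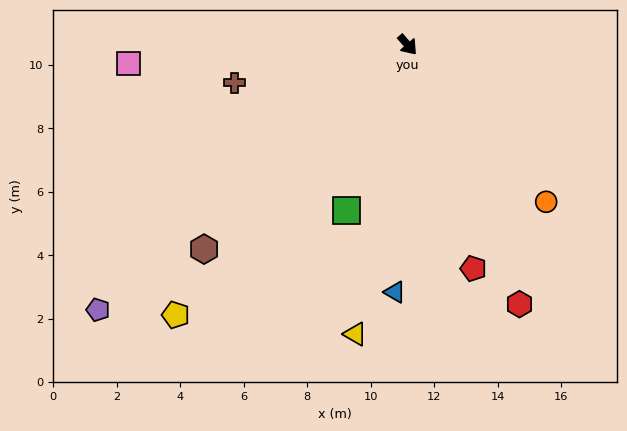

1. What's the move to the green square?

turn right 61°, forward 5.6 m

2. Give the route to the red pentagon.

turn right 24°, forward 7.3 m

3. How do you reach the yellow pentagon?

turn right 82°, forward 11.2 m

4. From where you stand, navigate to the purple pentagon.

turn right 90°, forward 12.8 m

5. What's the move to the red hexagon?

turn right 18°, forward 8.9 m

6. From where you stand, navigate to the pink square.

turn right 127°, forward 8.8 m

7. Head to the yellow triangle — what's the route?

turn right 51°, forward 9.3 m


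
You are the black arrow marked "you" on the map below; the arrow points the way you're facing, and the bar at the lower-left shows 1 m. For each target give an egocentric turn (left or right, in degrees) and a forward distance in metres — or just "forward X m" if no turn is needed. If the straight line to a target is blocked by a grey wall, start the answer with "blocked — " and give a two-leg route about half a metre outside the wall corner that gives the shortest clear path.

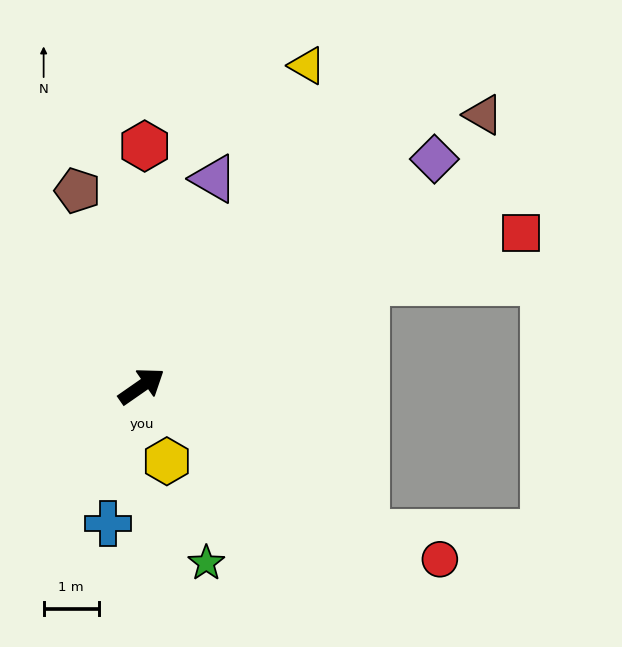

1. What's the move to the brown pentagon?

turn left 73°, forward 3.7 m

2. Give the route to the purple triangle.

turn left 36°, forward 4.0 m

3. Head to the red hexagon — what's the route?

turn left 54°, forward 4.4 m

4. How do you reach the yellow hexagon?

turn right 106°, forward 1.4 m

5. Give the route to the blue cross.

turn right 139°, forward 2.6 m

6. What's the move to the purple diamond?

turn left 3°, forward 6.7 m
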